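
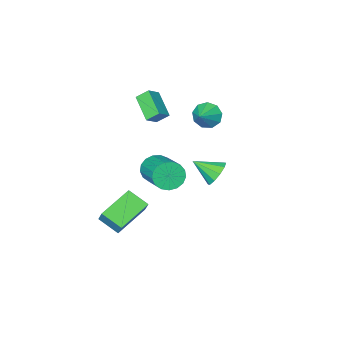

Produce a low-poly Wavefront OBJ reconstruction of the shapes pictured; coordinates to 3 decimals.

v -1.565 0.93 1.647
v -1.039 0.552 1.195
v -0.695 1.49 2.193
v -1.187 1.015 0.958
v -1.512 1.438 1.043
v -1.862 1.623 1.411
v -2.073 1.485 1.888
v -2.047 1.087 2.253
v -1.795 0.616 2.334
v -1.435 0.292 2.093
v -1.137 0.267 1.644
v -1.988 1.232 -2.702
v -1.421 1.821 -2.639
v -1.132 0.328 -1.958
v -1.729 1.858 -2.239
v -2.137 1.655 -2.015
v -2.487 1.291 -2.054
v -2.647 0.905 -2.34
v -2.556 0.643 -2.764
v -2.247 0.606 -3.164
v -1.84 0.808 -3.388
v -1.489 1.172 -3.349
v -1.329 1.559 -3.063
v 0.863 0.121 1.629
v 0.594 -1.22 2.441
v 0.388 0.541 2.165
v 0.119 -0.8 2.977
v 1.561 0.28 2.123
v 1.292 -1.061 2.935
v 1.086 0.7 2.659
v 0.817 -0.641 3.471
v 2.655 2.831 0.569
v 3.026 2.446 1.19
v 3.536 4.264 2.013
v 3.165 4.649 1.391
v 3.31 2.487 0.922
v 3.82 4.305 1.745
v 3.444 2.607 0.573
v 3.954 4.426 1.396
v 3.397 2.779 0.224
v 3.907 4.597 1.046
v 3.18 2.962 -0.047
v 3.69 4.781 0.775
v 2.843 3.115 -0.177
v 3.353 4.934 0.646
v 2.463 3.204 -0.136
v 2.973 5.022 0.687
v 2.127 3.206 0.066
v 2.636 5.025 0.889
v 1.911 3.123 0.384
v 2.421 4.941 1.207
v 1.867 2.973 0.744
v 2.377 4.791 1.567
v 2.002 2.79 1.063
v 2.512 4.608 1.886
v 2.288 2.617 1.27
v 2.798 4.435 2.093
v 2.657 2.492 1.315
v 3.167 4.311 2.138
v 2.491 -0.238 -3.402
v 2.62 0.276 -2.614
v 2.022 0.792 -3.998
v 2.151 1.307 -3.21
v 4.369 0.253 -4.03
v 4.498 0.768 -3.242
v 3.9 1.284 -4.626
v 4.029 1.798 -3.838
f 2 1 4
f 2 4 3
f 4 1 5
f 4 5 3
f 5 1 6
f 5 6 3
f 6 1 7
f 6 7 3
f 7 1 8
f 7 8 3
f 8 1 9
f 8 9 3
f 9 1 10
f 9 10 3
f 10 1 11
f 10 11 3
f 11 1 2
f 11 2 3
f 13 12 15
f 13 15 14
f 15 12 16
f 15 16 14
f 16 12 17
f 16 17 14
f 17 12 18
f 17 18 14
f 18 12 19
f 18 19 14
f 19 12 20
f 19 20 14
f 20 12 21
f 20 21 14
f 21 12 22
f 21 22 14
f 22 12 23
f 22 23 14
f 23 12 13
f 23 13 14
f 25 27 24
f 28 25 24
f 24 27 26
f 26 28 24
f 25 31 27
f 29 25 28
f 29 31 25
f 27 31 26
f 30 28 26
f 26 31 30
f 30 29 28
f 31 29 30
f 33 32 36
f 33 36 34
f 34 36 37
f 34 37 35
f 36 32 38
f 36 38 37
f 37 38 39
f 37 39 35
f 38 32 40
f 38 40 39
f 39 40 41
f 39 41 35
f 40 32 42
f 40 42 41
f 41 42 43
f 41 43 35
f 42 32 44
f 42 44 43
f 43 44 45
f 43 45 35
f 44 32 46
f 44 46 45
f 45 46 47
f 45 47 35
f 46 32 48
f 46 48 47
f 47 48 49
f 47 49 35
f 48 32 50
f 48 50 49
f 49 50 51
f 49 51 35
f 50 32 52
f 50 52 51
f 51 52 53
f 51 53 35
f 52 32 54
f 52 54 53
f 53 54 55
f 53 55 35
f 54 32 56
f 54 56 55
f 55 56 57
f 55 57 35
f 56 32 58
f 56 58 57
f 57 58 59
f 57 59 35
f 58 32 33
f 58 33 59
f 59 33 34
f 59 34 35
f 61 63 60
f 64 61 60
f 60 63 62
f 62 64 60
f 61 67 63
f 65 61 64
f 65 67 61
f 63 67 62
f 66 64 62
f 62 67 66
f 66 65 64
f 67 65 66



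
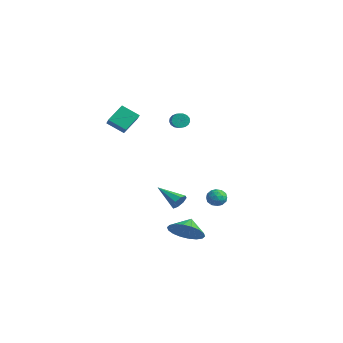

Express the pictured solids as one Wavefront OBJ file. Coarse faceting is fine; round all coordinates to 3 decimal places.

v -4.403 2.053 1.937
v -4.157 2.202 1.48
v -3.27 1.855 1.847
v -3.517 1.707 2.303
v -4.138 2.41 1.631
v -3.251 2.064 1.998
v -4.179 2.537 1.853
v -3.293 2.191 2.219
v -4.273 2.553 2.093
v -3.386 2.207 2.46
v -4.396 2.455 2.298
v -3.509 2.108 2.664
v -4.521 2.264 2.42
v -3.634 1.918 2.786
v -4.619 2.025 2.431
v -3.732 1.679 2.798
v -4.667 1.793 2.329
v -3.781 1.446 2.696
v -4.655 1.62 2.137
v -3.769 1.274 2.504
v -4.586 1.546 1.9
v -3.699 1.2 2.266
v -4.475 1.589 1.67
v -3.588 1.243 2.037
v -4.347 1.738 1.502
v -3.46 1.392 1.869
v -4.232 1.959 1.433
v -3.345 1.613 1.8
v 2.459 -1.854 -1.284
v 2.755 -1.924 -0.802
v 1.101 -2.446 -0.536
v 2.569 -1.53 -0.828
v 2.319 -1.326 -1.121
v 2.151 -1.431 -1.51
v 2.163 -1.784 -1.766
v 2.349 -2.178 -1.74
v 2.6 -2.382 -1.447
v 2.768 -2.277 -1.058
v -1.907 2.652 -3.358
v -1.63 2.961 -2.842
v -0.97 2.679 -3.878
v -0.693 2.988 -3.362
v -0.879 2.355 -3.307
v -1.457 2.338 -2.986
v -1.143 3.302 -3.734
v -1.721 3.285 -3.413
v -1.157 3.363 -3.075
v -0.994 2.778 -2.811
v -1.606 2.862 -3.909
v -1.443 2.277 -3.645
v -1.851 2.804 -3.054
v -0.749 2.836 -3.666
v -0.859 2.463 -3.634
v -0.695 2.645 -3.331
v -1.749 2.438 -3.139
v -1.586 2.62 -2.836
v -1.145 2.263 -3.109
v -1.014 3.02 -3.884
v -0.851 3.202 -3.581
v -1.905 2.995 -3.389
v -1.741 3.177 -3.086
v -1.455 3.377 -3.611
v -1.41 3.222 -2.888
v -0.859 3.238 -3.194
v -1.123 3.422 -3.412
v -1.464 3.413 -3.223
v -1.314 2.878 -2.733
v -0.763 2.894 -3.039
v -0.872 2.522 -3.006
v -1.213 2.512 -2.817
v -1.036 3.115 -2.87
v -1.837 2.746 -3.681
v -1.286 2.762 -3.987
v -1.387 3.128 -3.903
v -1.728 3.118 -3.714
v -1.741 2.402 -3.526
v -1.19 2.418 -3.832
v -1.136 2.227 -3.497
v -1.477 2.218 -3.308
v -1.564 2.525 -3.85
v -2.8 -2.423 2.326
v -3.521 -3.149 2.99
v -2.955 -1.465 3.206
v -3.677 -2.191 3.87
v -1.683 -2.889 3.03
v -2.405 -3.615 3.694
v -1.839 -1.931 3.91
v -2.56 -2.657 4.574
v 1.726 -1.004 -4.052
v 2.238 -1.474 -3.2
v 1.214 -0.356 -3.388
v 2.541 -1.109 -3.321
v 2.683 -0.724 -3.587
v 2.635 -0.394 -3.946
v 2.408 -0.184 -4.325
v 2.045 -0.137 -4.651
v 1.619 -0.262 -4.858
v 1.215 -0.534 -4.905
v 0.911 -0.898 -4.784
v 0.77 -1.284 -4.517
v 0.817 -1.614 -4.159
v 1.045 -1.823 -3.779
v 1.408 -1.87 -3.454
v 1.834 -1.745 -3.247
f 2 1 5
f 2 5 3
f 3 5 6
f 3 6 4
f 5 1 7
f 5 7 6
f 6 7 8
f 6 8 4
f 7 1 9
f 7 9 8
f 8 9 10
f 8 10 4
f 9 1 11
f 9 11 10
f 10 11 12
f 10 12 4
f 11 1 13
f 11 13 12
f 12 13 14
f 12 14 4
f 13 1 15
f 13 15 14
f 14 15 16
f 14 16 4
f 15 1 17
f 15 17 16
f 16 17 18
f 16 18 4
f 17 1 19
f 17 19 18
f 18 19 20
f 18 20 4
f 19 1 21
f 19 21 20
f 20 21 22
f 20 22 4
f 21 1 23
f 21 23 22
f 22 23 24
f 22 24 4
f 23 1 25
f 23 25 24
f 24 25 26
f 24 26 4
f 25 1 27
f 25 27 26
f 26 27 28
f 26 28 4
f 27 1 2
f 27 2 28
f 28 2 3
f 28 3 4
f 30 29 32
f 30 32 31
f 32 29 33
f 32 33 31
f 33 29 34
f 33 34 31
f 34 29 35
f 34 35 31
f 35 29 36
f 35 36 31
f 36 29 37
f 36 37 31
f 37 29 38
f 37 38 31
f 38 29 30
f 38 30 31
f 39 76 55
f 76 50 79
f 55 79 44
f 76 79 55
f 39 55 51
f 55 44 56
f 51 56 40
f 55 56 51
f 39 51 60
f 51 40 61
f 60 61 46
f 51 61 60
f 39 60 72
f 60 46 75
f 72 75 49
f 60 75 72
f 39 72 76
f 72 49 80
f 76 80 50
f 72 80 76
f 40 56 67
f 56 44 70
f 67 70 48
f 56 70 67
f 44 79 57
f 79 50 78
f 57 78 43
f 79 78 57
f 50 80 77
f 80 49 73
f 77 73 41
f 80 73 77
f 49 75 74
f 75 46 62
f 74 62 45
f 75 62 74
f 46 61 66
f 61 40 63
f 66 63 47
f 61 63 66
f 42 68 54
f 68 48 69
f 54 69 43
f 68 69 54
f 42 54 52
f 54 43 53
f 52 53 41
f 54 53 52
f 42 52 59
f 52 41 58
f 59 58 45
f 52 58 59
f 42 59 64
f 59 45 65
f 64 65 47
f 59 65 64
f 42 64 68
f 64 47 71
f 68 71 48
f 64 71 68
f 43 69 57
f 69 48 70
f 57 70 44
f 69 70 57
f 41 53 77
f 53 43 78
f 77 78 50
f 53 78 77
f 45 58 74
f 58 41 73
f 74 73 49
f 58 73 74
f 47 65 66
f 65 45 62
f 66 62 46
f 65 62 66
f 48 71 67
f 71 47 63
f 67 63 40
f 71 63 67
f 82 84 81
f 85 82 81
f 81 84 83
f 83 85 81
f 82 88 84
f 86 82 85
f 86 88 82
f 84 88 83
f 87 85 83
f 83 88 87
f 87 86 85
f 88 86 87
f 90 89 92
f 90 92 91
f 92 89 93
f 92 93 91
f 93 89 94
f 93 94 91
f 94 89 95
f 94 95 91
f 95 89 96
f 95 96 91
f 96 89 97
f 96 97 91
f 97 89 98
f 97 98 91
f 98 89 99
f 98 99 91
f 99 89 100
f 99 100 91
f 100 89 101
f 100 101 91
f 101 89 102
f 101 102 91
f 102 89 103
f 102 103 91
f 103 89 104
f 103 104 91
f 104 89 90
f 104 90 91



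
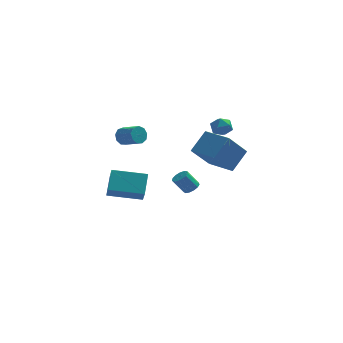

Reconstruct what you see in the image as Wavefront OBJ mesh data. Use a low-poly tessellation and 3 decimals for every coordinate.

v -3.632 -2.294 -0.756
v -3.474 -1.104 0.256
v -3.77 -1.538 -1.625
v -3.612 -0.348 -0.613
v -1.528 -2.292 -1.087
v -1.37 -1.102 -0.075
v -1.666 -1.536 -1.956
v -1.508 -0.346 -0.944
v 1.102 3.622 -3.674
v 1.582 3.535 -3.342
v 0.878 3.491 -2.335
v 0.398 3.578 -2.666
v 1.538 3.864 -3.358
v 0.834 3.82 -2.351
v 1.356 4.116 -3.475
v 0.652 4.072 -2.467
v 1.093 4.212 -3.655
v 0.389 4.168 -2.647
v 0.833 4.12 -3.84
v 0.129 4.076 -2.833
v 0.658 3.87 -3.973
v -0.046 3.826 -2.966
v 0.625 3.541 -4.011
v -0.08 3.498 -3.003
v 0.743 3.238 -3.942
v 0.038 3.195 -2.934
v 0.975 3.057 -3.787
v 0.27 3.013 -2.78
v 1.247 3.055 -3.597
v 0.543 3.011 -2.589
v 1.474 3.233 -3.431
v 0.77 3.189 -2.423
v -2.858 0.598 2.188
v -2.454 0.79 1.717
v -1.497 0.015 2.221
v -1.902 -0.178 2.692
v -2.419 1.061 2.068
v -1.463 0.286 2.572
v -2.59 1.115 2.475
v -1.633 0.34 2.979
v -2.886 0.927 2.748
v -1.93 0.152 3.252
v -3.169 0.584 2.758
v -2.213 -0.191 3.262
v -3.307 0.248 2.502
v -2.351 -0.527 3.006
v -3.235 0.075 2.099
v -2.279 -0.7 2.603
v -2.986 0.147 1.738
v -2.03 -0.628 2.241
v -2.678 0.429 1.587
v -1.721 -0.346 2.091
v 1.117 -4.215 3.42
v 1.917 -3.327 4.529
v 2.139 -3.272 1.927
v 2.938 -2.384 3.036
v 2.422 -5.496 3.504
v 3.221 -4.608 4.613
v 3.443 -4.553 2.011
v 4.243 -3.665 3.12
v 3.115 2.773 2.048
v 3.364 2.47 2.696
v 2.376 1.81 1.884
v 2.625 1.507 2.532
v 2.197 2.131 2.545
v 2.653 2.727 2.647
v 3.087 1.553 1.933
v 3.543 2.149 2.035
v 3.347 1.717 2.625
v 2.797 2.074 3.003
v 2.943 2.206 1.577
v 2.393 2.563 1.955
f 2 4 1
f 5 2 1
f 1 4 3
f 3 5 1
f 2 8 4
f 6 2 5
f 6 8 2
f 4 8 3
f 7 5 3
f 3 8 7
f 7 6 5
f 8 6 7
f 10 9 13
f 10 13 11
f 11 13 14
f 11 14 12
f 13 9 15
f 13 15 14
f 14 15 16
f 14 16 12
f 15 9 17
f 15 17 16
f 16 17 18
f 16 18 12
f 17 9 19
f 17 19 18
f 18 19 20
f 18 20 12
f 19 9 21
f 19 21 20
f 20 21 22
f 20 22 12
f 21 9 23
f 21 23 22
f 22 23 24
f 22 24 12
f 23 9 25
f 23 25 24
f 24 25 26
f 24 26 12
f 25 9 27
f 25 27 26
f 26 27 28
f 26 28 12
f 27 9 29
f 27 29 28
f 28 29 30
f 28 30 12
f 29 9 31
f 29 31 30
f 30 31 32
f 30 32 12
f 31 9 10
f 31 10 32
f 32 10 11
f 32 11 12
f 34 33 37
f 34 37 35
f 35 37 38
f 35 38 36
f 37 33 39
f 37 39 38
f 38 39 40
f 38 40 36
f 39 33 41
f 39 41 40
f 40 41 42
f 40 42 36
f 41 33 43
f 41 43 42
f 42 43 44
f 42 44 36
f 43 33 45
f 43 45 44
f 44 45 46
f 44 46 36
f 45 33 47
f 45 47 46
f 46 47 48
f 46 48 36
f 47 33 49
f 47 49 48
f 48 49 50
f 48 50 36
f 49 33 51
f 49 51 50
f 50 51 52
f 50 52 36
f 51 33 34
f 51 34 52
f 52 34 35
f 52 35 36
f 54 56 53
f 57 54 53
f 53 56 55
f 55 57 53
f 54 60 56
f 58 54 57
f 58 60 54
f 56 60 55
f 59 57 55
f 55 60 59
f 59 58 57
f 60 58 59
f 61 72 66
f 61 66 62
f 61 62 68
f 61 68 71
f 61 71 72
f 62 66 70
f 66 72 65
f 72 71 63
f 71 68 67
f 68 62 69
f 64 70 65
f 64 65 63
f 64 63 67
f 64 67 69
f 64 69 70
f 65 70 66
f 63 65 72
f 67 63 71
f 69 67 68
f 70 69 62



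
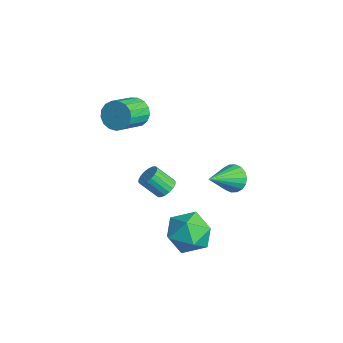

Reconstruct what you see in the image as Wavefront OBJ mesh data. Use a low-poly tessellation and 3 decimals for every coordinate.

v 0.56 -2.498 0.767
v 0.86 -2.183 1.179
v 0.379 -2.886 2.066
v 0.08 -3.202 1.653
v 0.629 -2.05 1.159
v 0.149 -2.754 2.046
v 0.385 -2.006 1.062
v -0.096 -2.71 1.949
v 0.175 -2.06 0.905
v -0.306 -2.764 1.792
v 0.041 -2.2 0.722
v -0.439 -2.904 1.609
v 0.011 -2.4 0.547
v -0.47 -3.103 1.434
v 0.089 -2.619 0.415
v -0.392 -3.322 1.302
v 0.261 -2.814 0.354
v -0.22 -3.517 1.241
v 0.491 -2.946 0.374
v 0.011 -3.65 1.261
v 0.736 -2.99 0.471
v 0.255 -3.694 1.358
v 0.946 -2.936 0.628
v 0.465 -3.64 1.515
v 1.079 -2.796 0.811
v 0.599 -3.5 1.698
v 1.11 -2.597 0.986
v 0.629 -3.3 1.873
v 1.032 -2.378 1.118
v 0.551 -3.081 2.005
v 1.864 -1.608 -0.238
v 3.05 -1.459 -0.531
v 1.69 -3.001 -1.649
v 2.876 -2.852 -1.942
v 2.568 -3.361 -0.865
v 2.676 -2.5 0.007
v 2.064 -1.96 -2.187
v 2.172 -1.099 -1.315
v 3.173 -1.677 -1.736
v 3.485 -2.542 -0.919
v 1.255 -1.918 -1.261
v 1.567 -2.783 -0.444
v 1.506 0.474 1.107
v 2.23 0.759 1.167
v 2.034 -1.074 2.093
v 2.073 0.886 1.45
v 1.804 0.931 1.665
v 1.476 0.886 1.77
v 1.154 0.759 1.743
v 0.902 0.576 1.59
v 0.769 0.373 1.342
v 0.782 0.19 1.047
v 0.939 0.063 0.765
v 1.208 0.018 0.55
v 1.536 0.063 0.445
v 1.858 0.19 0.472
v 2.11 0.373 0.624
v 2.243 0.576 0.873
v -3.577 -2.157 3.056
v -3.149 -2.334 2.343
v -2.436 -3.62 3.091
v -2.863 -3.443 3.804
v -2.902 -2.08 2.544
v -2.189 -3.367 3.292
v -2.81 -1.844 2.863
v -2.097 -3.131 3.61
v -2.894 -1.68 3.225
v -2.18 -2.966 3.973
v -3.133 -1.625 3.549
v -2.42 -2.911 4.297
v -3.475 -1.691 3.76
v -2.762 -2.978 4.508
v -3.839 -1.865 3.81
v -3.126 -3.151 4.557
v -4.144 -2.105 3.687
v -3.431 -3.391 4.435
v -4.318 -2.357 3.42
v -3.605 -3.643 4.167
v -4.323 -2.563 3.069
v -3.61 -3.85 3.817
v -4.157 -2.676 2.715
v -3.443 -3.963 3.463
v -3.857 -2.67 2.44
v -3.144 -3.957 3.187
v -3.494 -2.547 2.306
v -2.78 -3.833 3.053
f 2 1 5
f 2 5 3
f 3 5 6
f 3 6 4
f 5 1 7
f 5 7 6
f 6 7 8
f 6 8 4
f 7 1 9
f 7 9 8
f 8 9 10
f 8 10 4
f 9 1 11
f 9 11 10
f 10 11 12
f 10 12 4
f 11 1 13
f 11 13 12
f 12 13 14
f 12 14 4
f 13 1 15
f 13 15 14
f 14 15 16
f 14 16 4
f 15 1 17
f 15 17 16
f 16 17 18
f 16 18 4
f 17 1 19
f 17 19 18
f 18 19 20
f 18 20 4
f 19 1 21
f 19 21 20
f 20 21 22
f 20 22 4
f 21 1 23
f 21 23 22
f 22 23 24
f 22 24 4
f 23 1 25
f 23 25 24
f 24 25 26
f 24 26 4
f 25 1 27
f 25 27 26
f 26 27 28
f 26 28 4
f 27 1 29
f 27 29 28
f 28 29 30
f 28 30 4
f 29 1 2
f 29 2 30
f 30 2 3
f 30 3 4
f 31 42 36
f 31 36 32
f 31 32 38
f 31 38 41
f 31 41 42
f 32 36 40
f 36 42 35
f 42 41 33
f 41 38 37
f 38 32 39
f 34 40 35
f 34 35 33
f 34 33 37
f 34 37 39
f 34 39 40
f 35 40 36
f 33 35 42
f 37 33 41
f 39 37 38
f 40 39 32
f 44 43 46
f 44 46 45
f 46 43 47
f 46 47 45
f 47 43 48
f 47 48 45
f 48 43 49
f 48 49 45
f 49 43 50
f 49 50 45
f 50 43 51
f 50 51 45
f 51 43 52
f 51 52 45
f 52 43 53
f 52 53 45
f 53 43 54
f 53 54 45
f 54 43 55
f 54 55 45
f 55 43 56
f 55 56 45
f 56 43 57
f 56 57 45
f 57 43 58
f 57 58 45
f 58 43 44
f 58 44 45
f 60 59 63
f 60 63 61
f 61 63 64
f 61 64 62
f 63 59 65
f 63 65 64
f 64 65 66
f 64 66 62
f 65 59 67
f 65 67 66
f 66 67 68
f 66 68 62
f 67 59 69
f 67 69 68
f 68 69 70
f 68 70 62
f 69 59 71
f 69 71 70
f 70 71 72
f 70 72 62
f 71 59 73
f 71 73 72
f 72 73 74
f 72 74 62
f 73 59 75
f 73 75 74
f 74 75 76
f 74 76 62
f 75 59 77
f 75 77 76
f 76 77 78
f 76 78 62
f 77 59 79
f 77 79 78
f 78 79 80
f 78 80 62
f 79 59 81
f 79 81 80
f 80 81 82
f 80 82 62
f 81 59 83
f 81 83 82
f 82 83 84
f 82 84 62
f 83 59 85
f 83 85 84
f 84 85 86
f 84 86 62
f 85 59 60
f 85 60 86
f 86 60 61
f 86 61 62



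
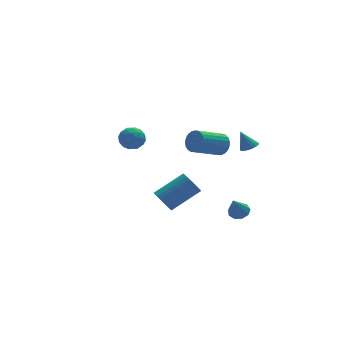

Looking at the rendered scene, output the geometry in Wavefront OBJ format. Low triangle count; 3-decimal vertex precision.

v 1.915 -3.318 -2.67
v 2.391 -3.161 -2.4
v 1.425 -3.722 -1.57
v 2.137 -2.865 -2.405
v 1.779 -2.782 -2.534
v 1.484 -2.949 -2.726
v 1.391 -3.289 -2.893
v 1.543 -3.643 -2.955
v 1.869 -3.845 -2.884
v 2.216 -3.8 -2.713
v 2.423 -3.53 -2.522
v 2.146 -3.93 2.192
v 2.511 -4.186 2.416
v 1.794 -3.61 3.128
v 2.607 -3.971 2.379
v 2.598 -3.745 2.298
v 2.485 -3.562 2.194
v 2.294 -3.464 2.088
v 2.069 -3.472 2.007
v 1.862 -3.585 1.968
v 1.719 -3.777 1.98
v 1.675 -4.004 2.04
v 1.738 -4.214 2.136
v 1.895 -4.359 2.244
v 2.109 -4.406 2.34
v 2.331 -4.343 2.402
v -3.559 -2.909 3.975
v -3.206 -3.476 4.164
v -4.034 -3.484 3.136
v -3.681 -4.051 3.325
v -4.188 -3.806 3.731
v -3.894 -3.451 4.25
v -3.346 -3.509 3.05
v -3.052 -3.154 3.569
v -3.074 -3.847 3.592
v -3.595 -4.031 4.013
v -3.645 -2.929 3.287
v -4.166 -3.113 3.708
v -3.34 -3.142 4.143
v -3.9 -3.818 3.157
v -4.197 -3.674 3.396
v -3.99 -4.008 3.507
v -3.745 -3.127 4.194
v -3.537 -3.461 4.305
v -4.115 -3.655 4.05
v -3.703 -3.499 2.995
v -3.495 -3.833 3.106
v -3.25 -2.952 3.793
v -3.043 -3.286 3.904
v -3.125 -3.305 3.25
v -3.056 -3.693 3.918
v -3.335 -4.031 3.425
v -3.138 -3.713 3.263
v -2.966 -3.504 3.568
v -3.362 -3.801 4.165
v -3.641 -4.139 3.672
v -3.939 -3.996 3.911
v -3.766 -3.787 4.216
v -3.284 -4.019 3.829
v -3.599 -2.821 3.628
v -3.878 -3.159 3.135
v -3.474 -3.173 3.084
v -3.301 -2.964 3.389
v -3.905 -2.929 3.875
v -4.184 -3.267 3.382
v -4.274 -3.456 3.732
v -4.102 -3.247 4.037
v -3.956 -2.941 3.471
v 2.146 -0.16 0.314
v 2.456 -0.615 0.712
v 0.905 -1.016 1.463
v 0.594 -0.56 1.066
v 2.471 -0.381 0.869
v 0.92 -0.781 1.62
v 2.43 -0.107 0.93
v 0.879 -0.508 1.681
v 2.34 0.157 0.884
v 0.788 -0.244 1.635
v 2.216 0.366 0.74
v 0.664 -0.035 1.491
v 2.08 0.484 0.522
v 0.528 0.084 1.274
v 1.956 0.492 0.269
v 0.404 0.091 1.02
v 1.864 0.386 0.023
v 0.312 -0.015 0.774
v 1.821 0.186 -0.172
v 0.269 -0.214 0.579
v 1.834 -0.073 -0.284
v 0.282 -0.474 0.468
v 1.901 -0.348 -0.291
v 0.349 -0.749 0.46
v 2.011 -0.59 -0.195
v 0.459 -0.991 0.557
v 2.143 -0.757 -0.01
v 0.592 -1.158 0.742
v 2.277 -0.822 0.231
v 0.725 -1.223 0.983
v 2.387 -0.771 0.487
v 0.836 -1.172 1.238
v -0.922 -0.109 -3.269
v -0.569 0.083 -3.854
v 1.055 0.202 -2.836
v 0.702 0.009 -2.251
v -0.649 0.33 -3.756
v 0.975 0.448 -2.738
v -0.77 0.509 -3.583
v 0.854 0.628 -2.565
v -0.915 0.595 -3.362
v 0.709 0.713 -2.345
v -1.06 0.573 -3.128
v 0.564 0.691 -2.11
v -1.185 0.447 -2.914
v 0.439 0.565 -1.897
v -1.269 0.237 -2.755
v 0.355 0.355 -1.737
v -1.301 -0.026 -2.674
v 0.323 0.092 -1.656
v -1.275 -0.302 -2.684
v 0.349 -0.183 -1.666
v -1.195 -0.548 -2.782
v 0.429 -0.43 -1.764
v -1.074 -0.728 -2.955
v 0.55 -0.609 -1.937
v -0.929 -0.813 -3.175
v 0.695 -0.695 -2.158
v -0.784 -0.791 -3.41
v 0.84 -0.673 -2.392
v -0.659 -0.665 -3.623
v 0.965 -0.547 -2.606
v -0.575 -0.455 -3.783
v 1.049 -0.337 -2.765
v -0.543 -0.192 -3.864
v 1.081 -0.074 -2.846
f 2 1 4
f 2 4 3
f 4 1 5
f 4 5 3
f 5 1 6
f 5 6 3
f 6 1 7
f 6 7 3
f 7 1 8
f 7 8 3
f 8 1 9
f 8 9 3
f 9 1 10
f 9 10 3
f 10 1 11
f 10 11 3
f 11 1 2
f 11 2 3
f 13 12 15
f 13 15 14
f 15 12 16
f 15 16 14
f 16 12 17
f 16 17 14
f 17 12 18
f 17 18 14
f 18 12 19
f 18 19 14
f 19 12 20
f 19 20 14
f 20 12 21
f 20 21 14
f 21 12 22
f 21 22 14
f 22 12 23
f 22 23 14
f 23 12 24
f 23 24 14
f 24 12 25
f 24 25 14
f 25 12 26
f 25 26 14
f 26 12 13
f 26 13 14
f 27 64 43
f 64 38 67
f 43 67 32
f 64 67 43
f 27 43 39
f 43 32 44
f 39 44 28
f 43 44 39
f 27 39 48
f 39 28 49
f 48 49 34
f 39 49 48
f 27 48 60
f 48 34 63
f 60 63 37
f 48 63 60
f 27 60 64
f 60 37 68
f 64 68 38
f 60 68 64
f 28 44 55
f 44 32 58
f 55 58 36
f 44 58 55
f 32 67 45
f 67 38 66
f 45 66 31
f 67 66 45
f 38 68 65
f 68 37 61
f 65 61 29
f 68 61 65
f 37 63 62
f 63 34 50
f 62 50 33
f 63 50 62
f 34 49 54
f 49 28 51
f 54 51 35
f 49 51 54
f 30 56 42
f 56 36 57
f 42 57 31
f 56 57 42
f 30 42 40
f 42 31 41
f 40 41 29
f 42 41 40
f 30 40 47
f 40 29 46
f 47 46 33
f 40 46 47
f 30 47 52
f 47 33 53
f 52 53 35
f 47 53 52
f 30 52 56
f 52 35 59
f 56 59 36
f 52 59 56
f 31 57 45
f 57 36 58
f 45 58 32
f 57 58 45
f 29 41 65
f 41 31 66
f 65 66 38
f 41 66 65
f 33 46 62
f 46 29 61
f 62 61 37
f 46 61 62
f 35 53 54
f 53 33 50
f 54 50 34
f 53 50 54
f 36 59 55
f 59 35 51
f 55 51 28
f 59 51 55
f 70 69 73
f 70 73 71
f 71 73 74
f 71 74 72
f 73 69 75
f 73 75 74
f 74 75 76
f 74 76 72
f 75 69 77
f 75 77 76
f 76 77 78
f 76 78 72
f 77 69 79
f 77 79 78
f 78 79 80
f 78 80 72
f 79 69 81
f 79 81 80
f 80 81 82
f 80 82 72
f 81 69 83
f 81 83 82
f 82 83 84
f 82 84 72
f 83 69 85
f 83 85 84
f 84 85 86
f 84 86 72
f 85 69 87
f 85 87 86
f 86 87 88
f 86 88 72
f 87 69 89
f 87 89 88
f 88 89 90
f 88 90 72
f 89 69 91
f 89 91 90
f 90 91 92
f 90 92 72
f 91 69 93
f 91 93 92
f 92 93 94
f 92 94 72
f 93 69 95
f 93 95 94
f 94 95 96
f 94 96 72
f 95 69 97
f 95 97 96
f 96 97 98
f 96 98 72
f 97 69 99
f 97 99 98
f 98 99 100
f 98 100 72
f 99 69 70
f 99 70 100
f 100 70 71
f 100 71 72
f 102 101 105
f 102 105 103
f 103 105 106
f 103 106 104
f 105 101 107
f 105 107 106
f 106 107 108
f 106 108 104
f 107 101 109
f 107 109 108
f 108 109 110
f 108 110 104
f 109 101 111
f 109 111 110
f 110 111 112
f 110 112 104
f 111 101 113
f 111 113 112
f 112 113 114
f 112 114 104
f 113 101 115
f 113 115 114
f 114 115 116
f 114 116 104
f 115 101 117
f 115 117 116
f 116 117 118
f 116 118 104
f 117 101 119
f 117 119 118
f 118 119 120
f 118 120 104
f 119 101 121
f 119 121 120
f 120 121 122
f 120 122 104
f 121 101 123
f 121 123 122
f 122 123 124
f 122 124 104
f 123 101 125
f 123 125 124
f 124 125 126
f 124 126 104
f 125 101 127
f 125 127 126
f 126 127 128
f 126 128 104
f 127 101 129
f 127 129 128
f 128 129 130
f 128 130 104
f 129 101 131
f 129 131 130
f 130 131 132
f 130 132 104
f 131 101 133
f 131 133 132
f 132 133 134
f 132 134 104
f 133 101 102
f 133 102 134
f 134 102 103
f 134 103 104



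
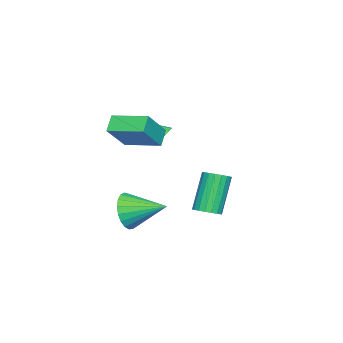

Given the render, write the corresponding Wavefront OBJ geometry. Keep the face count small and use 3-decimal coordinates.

v 3.812 -0.069 0.298
v 4.282 -0.309 1.183
v 3.628 1.729 0.882
v 4.612 -0.195 0.934
v 4.803 -0.059 0.576
v 4.823 0.075 0.17
v 4.669 0.184 -0.214
v 4.366 0.249 -0.51
v 3.967 0.259 -0.666
v 3.541 0.213 -0.655
v 3.162 0.117 -0.48
v 2.896 -0.011 -0.17
v 2.788 -0.149 0.221
v 2.856 -0.273 0.625
v 3.09 -0.362 0.973
v 3.449 -0.4 1.203
v 3.871 -0.382 1.278
v -2.002 -0.983 2.264
v -1.712 -1.284 1.753
v -1.838 -2.337 3.156
v -1.472 -1.152 1.91
v -1.353 -0.981 2.147
v -1.383 -0.81 2.412
v -1.554 -0.679 2.642
v -1.829 -0.618 2.786
v -2.143 -0.64 2.81
v -2.425 -0.741 2.71
v -2.61 -0.897 2.507
v -2.656 -1.073 2.248
v -2.552 -1.228 1.994
v -2.322 -1.327 1.801
v -2.019 -1.347 1.714
v -0 -2.026 2.394
v -0.723 -2.116 3.05
v 0.06 -0.165 2.716
v -0.663 -0.255 3.372
v 1.283 -2.305 3.768
v 0.56 -2.395 4.424
v 1.343 -0.444 4.09
v 0.62 -0.534 4.746
v 4.017 3.777 1.162
v 4.572 3.918 1.469
v 3.558 3.943 3.286
v 3.003 3.803 2.978
v 4.465 4.179 1.406
v 3.452 4.205 3.223
v 4.27 4.361 1.295
v 3.257 4.387 3.111
v 4.024 4.427 1.157
v 3.011 4.453 2.973
v 3.777 4.364 1.02
v 2.764 4.39 2.836
v 3.578 4.186 0.911
v 2.564 4.211 2.727
v 3.465 3.926 0.852
v 2.452 3.952 2.668
v 3.462 3.637 0.854
v 2.448 3.662 2.671
v 3.568 3.375 0.917
v 2.555 3.401 2.734
v 3.763 3.193 1.029
v 2.75 3.219 2.845
v 4.009 3.127 1.167
v 2.996 3.153 2.983
v 4.256 3.19 1.304
v 3.243 3.216 3.12
v 4.456 3.369 1.413
v 3.442 3.394 3.229
v 4.568 3.628 1.472
v 3.555 3.654 3.288
f 2 1 4
f 2 4 3
f 4 1 5
f 4 5 3
f 5 1 6
f 5 6 3
f 6 1 7
f 6 7 3
f 7 1 8
f 7 8 3
f 8 1 9
f 8 9 3
f 9 1 10
f 9 10 3
f 10 1 11
f 10 11 3
f 11 1 12
f 11 12 3
f 12 1 13
f 12 13 3
f 13 1 14
f 13 14 3
f 14 1 15
f 14 15 3
f 15 1 16
f 15 16 3
f 16 1 17
f 16 17 3
f 17 1 2
f 17 2 3
f 19 18 21
f 19 21 20
f 21 18 22
f 21 22 20
f 22 18 23
f 22 23 20
f 23 18 24
f 23 24 20
f 24 18 25
f 24 25 20
f 25 18 26
f 25 26 20
f 26 18 27
f 26 27 20
f 27 18 28
f 27 28 20
f 28 18 29
f 28 29 20
f 29 18 30
f 29 30 20
f 30 18 31
f 30 31 20
f 31 18 32
f 31 32 20
f 32 18 19
f 32 19 20
f 34 36 33
f 37 34 33
f 33 36 35
f 35 37 33
f 34 40 36
f 38 34 37
f 38 40 34
f 36 40 35
f 39 37 35
f 35 40 39
f 39 38 37
f 40 38 39
f 42 41 45
f 42 45 43
f 43 45 46
f 43 46 44
f 45 41 47
f 45 47 46
f 46 47 48
f 46 48 44
f 47 41 49
f 47 49 48
f 48 49 50
f 48 50 44
f 49 41 51
f 49 51 50
f 50 51 52
f 50 52 44
f 51 41 53
f 51 53 52
f 52 53 54
f 52 54 44
f 53 41 55
f 53 55 54
f 54 55 56
f 54 56 44
f 55 41 57
f 55 57 56
f 56 57 58
f 56 58 44
f 57 41 59
f 57 59 58
f 58 59 60
f 58 60 44
f 59 41 61
f 59 61 60
f 60 61 62
f 60 62 44
f 61 41 63
f 61 63 62
f 62 63 64
f 62 64 44
f 63 41 65
f 63 65 64
f 64 65 66
f 64 66 44
f 65 41 67
f 65 67 66
f 66 67 68
f 66 68 44
f 67 41 69
f 67 69 68
f 68 69 70
f 68 70 44
f 69 41 42
f 69 42 70
f 70 42 43
f 70 43 44



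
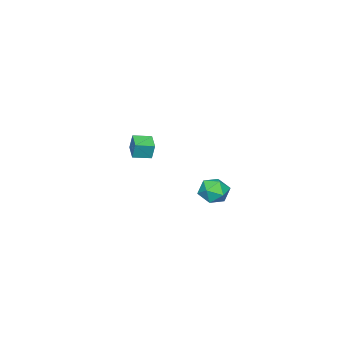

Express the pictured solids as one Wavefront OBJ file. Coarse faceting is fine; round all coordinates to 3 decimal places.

v -0.359 -3.958 0.796
v -0.342 -3.77 1.614
v 0.326 -3.321 0.635
v 0.344 -3.133 1.453
v 0.256 -4.587 0.927
v 0.274 -4.399 1.745
v 0.942 -3.95 0.766
v 0.959 -3.762 1.584
v 3.347 2.426 1.122
v 3.738 2.619 1.715
v 3.182 1.341 1.585
v 3.573 1.534 2.178
v 2.911 1.834 2.059
v 3.013 2.505 1.773
v 3.907 1.455 1.527
v 4.009 2.126 1.241
v 4.084 2.019 1.965
v 3.468 2.253 2.294
v 3.452 1.707 1.006
v 2.836 1.941 1.335
f 2 4 1
f 5 2 1
f 1 4 3
f 3 5 1
f 2 8 4
f 6 2 5
f 6 8 2
f 4 8 3
f 7 5 3
f 3 8 7
f 7 6 5
f 8 6 7
f 9 20 14
f 9 14 10
f 9 10 16
f 9 16 19
f 9 19 20
f 10 14 18
f 14 20 13
f 20 19 11
f 19 16 15
f 16 10 17
f 12 18 13
f 12 13 11
f 12 11 15
f 12 15 17
f 12 17 18
f 13 18 14
f 11 13 20
f 15 11 19
f 17 15 16
f 18 17 10



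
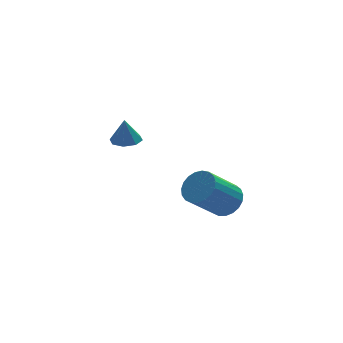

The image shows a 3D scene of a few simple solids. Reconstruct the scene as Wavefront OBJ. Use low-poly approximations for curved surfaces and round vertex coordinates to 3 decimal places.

v -0.556 2.409 -1.047
v -0.149 3.072 -1.101
v -0.584 2.531 0.247
v -0.739 3.164 -1.122
v -1.221 2.813 -1.099
v -1.315 2.226 -1.046
v -0.964 1.746 -0.993
v -0.374 1.654 -0.972
v 0.109 2.005 -0.995
v 0.202 2.592 -1.048
v 1.982 -3.274 -2.194
v 2.428 -2.67 -1.645
v 0.944 -2.962 -0.118
v 0.498 -3.566 -0.666
v 2.185 -2.439 -1.838
v 0.7 -2.731 -0.31
v 1.906 -2.353 -2.092
v 0.422 -2.645 -0.564
v 1.641 -2.426 -2.364
v 0.156 -2.717 -0.836
v 1.435 -2.646 -2.606
v -0.05 -2.937 -1.078
v 1.323 -2.974 -2.777
v -0.161 -3.265 -1.249
v 1.325 -3.354 -2.847
v -0.159 -3.646 -1.32
v 1.441 -3.721 -2.805
v -0.043 -4.012 -1.277
v 1.651 -4.01 -2.656
v 0.166 -4.301 -1.129
v 1.918 -4.172 -2.428
v 0.433 -4.463 -0.9
v 2.196 -4.179 -2.159
v 0.711 -4.47 -0.632
v 2.437 -4.029 -1.896
v 0.952 -4.321 -0.369
v 2.599 -3.749 -1.685
v 1.115 -4.041 -0.157
v 2.655 -3.387 -1.562
v 1.17 -3.678 -0.034
v 2.594 -3.005 -1.548
v 1.11 -3.297 -0.02
f 2 1 4
f 2 4 3
f 4 1 5
f 4 5 3
f 5 1 6
f 5 6 3
f 6 1 7
f 6 7 3
f 7 1 8
f 7 8 3
f 8 1 9
f 8 9 3
f 9 1 10
f 9 10 3
f 10 1 2
f 10 2 3
f 12 11 15
f 12 15 13
f 13 15 16
f 13 16 14
f 15 11 17
f 15 17 16
f 16 17 18
f 16 18 14
f 17 11 19
f 17 19 18
f 18 19 20
f 18 20 14
f 19 11 21
f 19 21 20
f 20 21 22
f 20 22 14
f 21 11 23
f 21 23 22
f 22 23 24
f 22 24 14
f 23 11 25
f 23 25 24
f 24 25 26
f 24 26 14
f 25 11 27
f 25 27 26
f 26 27 28
f 26 28 14
f 27 11 29
f 27 29 28
f 28 29 30
f 28 30 14
f 29 11 31
f 29 31 30
f 30 31 32
f 30 32 14
f 31 11 33
f 31 33 32
f 32 33 34
f 32 34 14
f 33 11 35
f 33 35 34
f 34 35 36
f 34 36 14
f 35 11 37
f 35 37 36
f 36 37 38
f 36 38 14
f 37 11 39
f 37 39 38
f 38 39 40
f 38 40 14
f 39 11 41
f 39 41 40
f 40 41 42
f 40 42 14
f 41 11 12
f 41 12 42
f 42 12 13
f 42 13 14



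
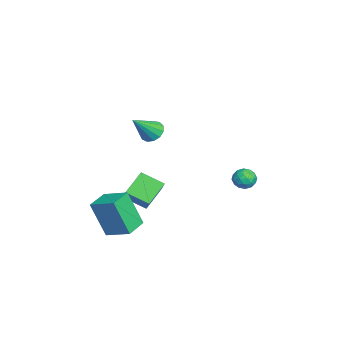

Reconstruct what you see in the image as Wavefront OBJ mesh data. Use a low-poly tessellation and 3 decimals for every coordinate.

v 1.044 -1.908 2.889
v 1.499 -2.129 2.406
v 1.936 -2.832 4.151
v 1.645 -1.792 2.55
v 1.6 -1.492 2.801
v 1.378 -1.324 3.081
v 1.051 -1.341 3.3
v 0.721 -1.539 3.389
v 0.494 -1.853 3.319
v 0.441 -2.185 3.112
v 0.58 -2.429 2.835
v 0.866 -2.508 2.575
v 1.209 -2.396 2.415
v -3.228 3.147 -2.541
v -2.642 3.316 -2.189
v -2.698 2.244 -2.991
v -2.112 2.413 -2.639
v -2.678 2.181 -2.29
v -3.005 2.739 -2.011
v -2.335 2.821 -3.169
v -2.662 3.379 -2.89
v -2.089 3.114 -2.577
v -2.301 2.719 -2.034
v -3.039 2.841 -3.146
v -3.251 2.446 -2.603
v -2.982 3.311 -2.325
v -2.358 2.249 -2.855
v -2.691 2.113 -2.65
v -2.346 2.212 -2.443
v -3.195 2.972 -2.221
v -2.85 3.071 -2.014
v -2.872 2.404 -2.074
v -2.49 2.489 -3.166
v -2.145 2.588 -2.959
v -2.994 3.348 -2.737
v -2.649 3.447 -2.53
v -2.468 3.156 -3.106
v -2.312 3.291 -2.346
v -2.001 2.761 -2.611
v -2.132 3.001 -2.922
v -2.324 3.329 -2.759
v -2.437 3.059 -2.027
v -2.125 2.528 -2.292
v -2.458 2.392 -2.087
v -2.65 2.72 -1.923
v -2.112 2.94 -2.255
v -3.215 3.032 -2.888
v -2.903 2.501 -3.153
v -2.69 2.84 -3.257
v -2.882 3.168 -3.093
v -3.339 2.799 -2.569
v -3.028 2.269 -2.834
v -3.016 2.231 -2.421
v -3.208 2.559 -2.258
v -3.228 2.62 -2.925
v -2.925 -2.767 -2.721
v -1.711 -2.571 -1.622
v -2.559 -1.543 -3.343
v -1.345 -1.348 -2.243
v -1.955 -3.532 -3.657
v -0.741 -3.337 -2.557
v -1.589 -2.309 -4.278
v -0.375 -2.113 -3.179
v 2.063 -3.511 -3.216
v 1.813 -4.289 -1.195
v 2.77 -2.308 -2.666
v 2.52 -3.086 -0.645
v 3.2 -4.134 -3.315
v 2.95 -4.912 -1.294
v 3.907 -2.931 -2.765
v 3.657 -3.709 -0.744
f 2 1 4
f 2 4 3
f 4 1 5
f 4 5 3
f 5 1 6
f 5 6 3
f 6 1 7
f 6 7 3
f 7 1 8
f 7 8 3
f 8 1 9
f 8 9 3
f 9 1 10
f 9 10 3
f 10 1 11
f 10 11 3
f 11 1 12
f 11 12 3
f 12 1 13
f 12 13 3
f 13 1 2
f 13 2 3
f 14 51 30
f 51 25 54
f 30 54 19
f 51 54 30
f 14 30 26
f 30 19 31
f 26 31 15
f 30 31 26
f 14 26 35
f 26 15 36
f 35 36 21
f 26 36 35
f 14 35 47
f 35 21 50
f 47 50 24
f 35 50 47
f 14 47 51
f 47 24 55
f 51 55 25
f 47 55 51
f 15 31 42
f 31 19 45
f 42 45 23
f 31 45 42
f 19 54 32
f 54 25 53
f 32 53 18
f 54 53 32
f 25 55 52
f 55 24 48
f 52 48 16
f 55 48 52
f 24 50 49
f 50 21 37
f 49 37 20
f 50 37 49
f 21 36 41
f 36 15 38
f 41 38 22
f 36 38 41
f 17 43 29
f 43 23 44
f 29 44 18
f 43 44 29
f 17 29 27
f 29 18 28
f 27 28 16
f 29 28 27
f 17 27 34
f 27 16 33
f 34 33 20
f 27 33 34
f 17 34 39
f 34 20 40
f 39 40 22
f 34 40 39
f 17 39 43
f 39 22 46
f 43 46 23
f 39 46 43
f 18 44 32
f 44 23 45
f 32 45 19
f 44 45 32
f 16 28 52
f 28 18 53
f 52 53 25
f 28 53 52
f 20 33 49
f 33 16 48
f 49 48 24
f 33 48 49
f 22 40 41
f 40 20 37
f 41 37 21
f 40 37 41
f 23 46 42
f 46 22 38
f 42 38 15
f 46 38 42
f 57 59 56
f 60 57 56
f 56 59 58
f 58 60 56
f 57 63 59
f 61 57 60
f 61 63 57
f 59 63 58
f 62 60 58
f 58 63 62
f 62 61 60
f 63 61 62
f 65 67 64
f 68 65 64
f 64 67 66
f 66 68 64
f 65 71 67
f 69 65 68
f 69 71 65
f 67 71 66
f 70 68 66
f 66 71 70
f 70 69 68
f 71 69 70



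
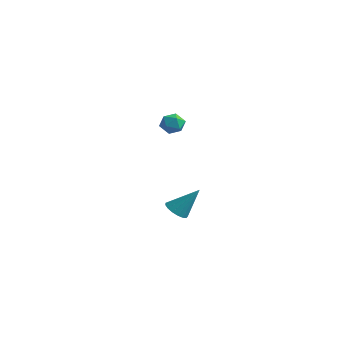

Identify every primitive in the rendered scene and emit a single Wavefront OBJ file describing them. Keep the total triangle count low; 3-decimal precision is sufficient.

v 2.752 0.633 3.617
v 3.323 0.876 4.05
v 3.557 0.184 2.81
v 4.128 0.427 3.243
v 3.689 -0.144 3.479
v 3.192 0.134 3.978
v 3.688 0.926 2.882
v 3.191 1.204 3.381
v 3.902 1.057 3.596
v 3.902 0.396 3.965
v 2.978 0.664 2.895
v 2.978 0.003 3.264
v 0.712 3.27 -4.569
v 1.356 3.423 -5.018
v 1.608 4.19 -2.971
v 1.133 3.73 -5.07
v 0.814 3.932 -5.007
v 0.471 3.982 -4.844
v 0.184 3.868 -4.618
v 0.017 3.618 -4.38
v 0.01 3.288 -4.186
v 0.164 2.954 -4.08
v 0.443 2.692 -4.086
v 0.784 2.563 -4.202
v 1.109 2.595 -4.403
v 1.343 2.783 -4.642
v 1.432 3.081 -4.864
f 1 12 6
f 1 6 2
f 1 2 8
f 1 8 11
f 1 11 12
f 2 6 10
f 6 12 5
f 12 11 3
f 11 8 7
f 8 2 9
f 4 10 5
f 4 5 3
f 4 3 7
f 4 7 9
f 4 9 10
f 5 10 6
f 3 5 12
f 7 3 11
f 9 7 8
f 10 9 2
f 14 13 16
f 14 16 15
f 16 13 17
f 16 17 15
f 17 13 18
f 17 18 15
f 18 13 19
f 18 19 15
f 19 13 20
f 19 20 15
f 20 13 21
f 20 21 15
f 21 13 22
f 21 22 15
f 22 13 23
f 22 23 15
f 23 13 24
f 23 24 15
f 24 13 25
f 24 25 15
f 25 13 26
f 25 26 15
f 26 13 27
f 26 27 15
f 27 13 14
f 27 14 15



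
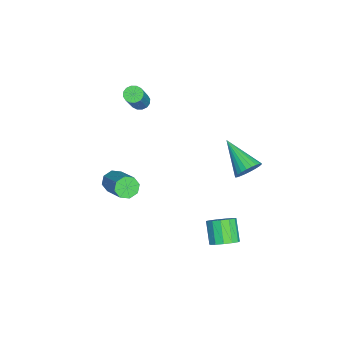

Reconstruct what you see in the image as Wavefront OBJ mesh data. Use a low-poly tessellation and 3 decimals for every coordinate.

v 3.211 3.128 -3.703
v 3.594 3.538 -3.235
v 2.732 3.261 -2.289
v 2.349 2.852 -2.757
v 3.319 3.789 -3.411
v 2.457 3.512 -2.465
v 3.011 3.83 -3.68
v 2.149 3.553 -2.734
v 2.766 3.649 -3.956
v 1.904 3.372 -3.01
v 2.662 3.302 -4.152
v 1.8 3.025 -3.206
v 2.733 2.9 -4.206
v 1.871 2.624 -3.259
v 2.955 2.571 -4.099
v 2.093 2.294 -3.153
v 3.259 2.419 -3.867
v 2.397 2.142 -2.921
v 3.547 2.492 -3.583
v 2.685 2.215 -2.637
v 3.729 2.767 -3.338
v 2.867 2.49 -2.391
v 3.746 3.157 -3.208
v 2.884 2.88 -2.261
v -1.503 3.746 -2.491
v -0.986 3.693 -1.924
v -2.797 2.494 -1.429
v -1.145 3.932 -1.836
v -1.359 4.143 -1.848
v -1.594 4.293 -1.957
v -1.816 4.36 -2.149
v -1.99 4.334 -2.392
v -2.09 4.218 -2.65
v -2.101 4.03 -2.885
v -2.021 3.799 -3.059
v -1.862 3.559 -3.147
v -1.648 3.349 -3.135
v -1.412 3.198 -3.025
v -1.19 3.131 -2.834
v -1.016 3.158 -2.591
v -0.916 3.274 -2.332
v -0.905 3.462 -2.098
v -2.862 -1.824 1.07
v -2.476 -1.656 0.782
v -1.172 -1.768 2.463
v -1.558 -1.936 2.75
v -2.586 -1.438 0.882
v -1.283 -1.55 2.563
v -2.771 -1.324 1.032
v -1.467 -1.436 2.713
v -2.979 -1.343 1.193
v -1.676 -1.455 2.874
v -3.156 -1.492 1.32
v -1.853 -1.604 3.001
v -3.255 -1.729 1.38
v -1.951 -1.841 3.061
v -3.248 -1.992 1.357
v -1.944 -2.104 3.038
v -3.137 -2.21 1.257
v -1.834 -2.322 2.938
v -2.953 -2.324 1.107
v -1.649 -2.436 2.788
v -2.744 -2.305 0.946
v -1.441 -2.417 2.627
v -2.567 -2.156 0.819
v -1.264 -2.268 2.5
v -2.469 -1.919 0.759
v -1.165 -2.031 2.44
v -1.649 -2.994 -4.441
v -1.293 -3.562 -4.426
v 0.084 -2.674 -3.464
v -0.271 -2.106 -3.479
v -1.189 -3.276 -4.839
v 0.188 -2.388 -3.877
v -1.354 -2.825 -5.018
v 0.023 -1.937 -4.057
v -1.692 -2.473 -4.86
v -0.315 -1.585 -3.898
v -2.004 -2.426 -4.456
v -0.627 -1.538 -3.494
v -2.108 -2.712 -4.043
v -0.731 -1.824 -3.081
v -1.943 -3.163 -3.863
v -0.566 -2.275 -2.902
v -1.605 -3.515 -4.022
v -0.228 -2.627 -3.06
f 2 1 5
f 2 5 3
f 3 5 6
f 3 6 4
f 5 1 7
f 5 7 6
f 6 7 8
f 6 8 4
f 7 1 9
f 7 9 8
f 8 9 10
f 8 10 4
f 9 1 11
f 9 11 10
f 10 11 12
f 10 12 4
f 11 1 13
f 11 13 12
f 12 13 14
f 12 14 4
f 13 1 15
f 13 15 14
f 14 15 16
f 14 16 4
f 15 1 17
f 15 17 16
f 16 17 18
f 16 18 4
f 17 1 19
f 17 19 18
f 18 19 20
f 18 20 4
f 19 1 21
f 19 21 20
f 20 21 22
f 20 22 4
f 21 1 23
f 21 23 22
f 22 23 24
f 22 24 4
f 23 1 2
f 23 2 24
f 24 2 3
f 24 3 4
f 26 25 28
f 26 28 27
f 28 25 29
f 28 29 27
f 29 25 30
f 29 30 27
f 30 25 31
f 30 31 27
f 31 25 32
f 31 32 27
f 32 25 33
f 32 33 27
f 33 25 34
f 33 34 27
f 34 25 35
f 34 35 27
f 35 25 36
f 35 36 27
f 36 25 37
f 36 37 27
f 37 25 38
f 37 38 27
f 38 25 39
f 38 39 27
f 39 25 40
f 39 40 27
f 40 25 41
f 40 41 27
f 41 25 42
f 41 42 27
f 42 25 26
f 42 26 27
f 44 43 47
f 44 47 45
f 45 47 48
f 45 48 46
f 47 43 49
f 47 49 48
f 48 49 50
f 48 50 46
f 49 43 51
f 49 51 50
f 50 51 52
f 50 52 46
f 51 43 53
f 51 53 52
f 52 53 54
f 52 54 46
f 53 43 55
f 53 55 54
f 54 55 56
f 54 56 46
f 55 43 57
f 55 57 56
f 56 57 58
f 56 58 46
f 57 43 59
f 57 59 58
f 58 59 60
f 58 60 46
f 59 43 61
f 59 61 60
f 60 61 62
f 60 62 46
f 61 43 63
f 61 63 62
f 62 63 64
f 62 64 46
f 63 43 65
f 63 65 64
f 64 65 66
f 64 66 46
f 65 43 67
f 65 67 66
f 66 67 68
f 66 68 46
f 67 43 44
f 67 44 68
f 68 44 45
f 68 45 46
f 70 69 73
f 70 73 71
f 71 73 74
f 71 74 72
f 73 69 75
f 73 75 74
f 74 75 76
f 74 76 72
f 75 69 77
f 75 77 76
f 76 77 78
f 76 78 72
f 77 69 79
f 77 79 78
f 78 79 80
f 78 80 72
f 79 69 81
f 79 81 80
f 80 81 82
f 80 82 72
f 81 69 83
f 81 83 82
f 82 83 84
f 82 84 72
f 83 69 85
f 83 85 84
f 84 85 86
f 84 86 72
f 85 69 70
f 85 70 86
f 86 70 71
f 86 71 72



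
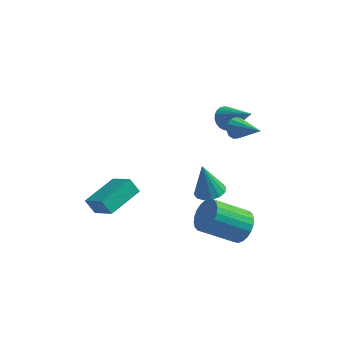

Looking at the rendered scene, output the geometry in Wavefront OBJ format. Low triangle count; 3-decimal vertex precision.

v 3.481 -1.427 -4.342
v 4.068 -1.814 -3.704
v 2.346 -2.34 -2.439
v 1.759 -1.953 -3.078
v 4.05 -1.465 -3.583
v 2.329 -1.99 -2.318
v 3.946 -1.109 -3.577
v 2.224 -1.635 -2.313
v 3.77 -0.802 -3.688
v 2.049 -1.328 -2.424
v 3.551 -0.59 -3.899
v 1.829 -1.116 -2.634
v 3.321 -0.505 -4.177
v 1.599 -1.031 -2.912
v 3.115 -0.561 -4.48
v 1.393 -1.087 -3.216
v 2.965 -0.749 -4.763
v 1.243 -1.275 -3.498
v 2.894 -1.04 -4.981
v 1.172 -1.566 -3.716
v 2.911 -1.39 -5.102
v 1.19 -1.915 -3.837
v 3.016 -1.745 -5.107
v 1.294 -2.271 -3.843
v 3.191 -2.052 -4.996
v 1.47 -2.578 -3.732
v 3.411 -2.264 -4.786
v 1.689 -2.79 -3.521
v 3.641 -2.349 -4.508
v 1.919 -2.875 -3.243
v 3.847 -2.293 -4.204
v 2.125 -2.819 -2.94
v 3.997 -2.105 -3.922
v 2.275 -2.631 -2.657
v 2.099 2.61 0.196
v 2.612 3.022 -0.072
v 3.421 1.83 1.524
v 2.509 3.186 0.126
v 2.344 3.262 0.335
v 2.141 3.239 0.523
v 1.933 3.12 0.661
v 1.749 2.924 0.728
v 1.619 2.679 0.714
v 1.562 2.425 0.621
v 1.587 2.198 0.464
v 1.689 2.035 0.265
v 1.854 1.958 0.056
v 2.057 1.982 -0.131
v 2.266 2.1 -0.269
v 2.449 2.297 -0.337
v 2.579 2.541 -0.323
v 2.636 2.796 -0.23
v -2.505 -3.494 -2.047
v -3.022 -3.276 -1.369
v -3.51 -2.625 -3.092
v -4.026 -2.407 -2.414
v -1.434 -1.893 -1.746
v -1.95 -1.675 -1.068
v -2.438 -1.024 -2.791
v -2.955 -0.806 -2.113
v 2.836 0.51 1.599
v 3.189 0.571 1.093
v 4.104 -0.33 2.381
v 3.252 0.851 1.291
v 3.184 1.023 1.587
v 3.005 1.033 1.887
v 2.773 0.876 2.096
v 2.56 0.603 2.147
v 2.436 0.301 2.024
v 2.438 0.065 1.766
v 2.567 -0.029 1.455
v 2.781 0.047 1.19
v 3.013 0.271 1.055
v 1.621 0.622 -3.882
v 2.183 0.063 -3.675
v 1.179 0.838 -2.098
v 2.39 0.433 -3.669
v 2.39 0.855 -3.719
v 2.185 1.214 -3.814
v 1.828 1.415 -3.926
v 1.416 1.403 -4.027
v 1.058 1.182 -4.089
v 0.852 0.811 -4.095
v 0.851 0.39 -4.044
v 1.057 0.031 -3.95
v 1.414 -0.17 -3.837
v 1.826 -0.158 -3.737
f 2 1 5
f 2 5 3
f 3 5 6
f 3 6 4
f 5 1 7
f 5 7 6
f 6 7 8
f 6 8 4
f 7 1 9
f 7 9 8
f 8 9 10
f 8 10 4
f 9 1 11
f 9 11 10
f 10 11 12
f 10 12 4
f 11 1 13
f 11 13 12
f 12 13 14
f 12 14 4
f 13 1 15
f 13 15 14
f 14 15 16
f 14 16 4
f 15 1 17
f 15 17 16
f 16 17 18
f 16 18 4
f 17 1 19
f 17 19 18
f 18 19 20
f 18 20 4
f 19 1 21
f 19 21 20
f 20 21 22
f 20 22 4
f 21 1 23
f 21 23 22
f 22 23 24
f 22 24 4
f 23 1 25
f 23 25 24
f 24 25 26
f 24 26 4
f 25 1 27
f 25 27 26
f 26 27 28
f 26 28 4
f 27 1 29
f 27 29 28
f 28 29 30
f 28 30 4
f 29 1 31
f 29 31 30
f 30 31 32
f 30 32 4
f 31 1 33
f 31 33 32
f 32 33 34
f 32 34 4
f 33 1 2
f 33 2 34
f 34 2 3
f 34 3 4
f 36 35 38
f 36 38 37
f 38 35 39
f 38 39 37
f 39 35 40
f 39 40 37
f 40 35 41
f 40 41 37
f 41 35 42
f 41 42 37
f 42 35 43
f 42 43 37
f 43 35 44
f 43 44 37
f 44 35 45
f 44 45 37
f 45 35 46
f 45 46 37
f 46 35 47
f 46 47 37
f 47 35 48
f 47 48 37
f 48 35 49
f 48 49 37
f 49 35 50
f 49 50 37
f 50 35 51
f 50 51 37
f 51 35 52
f 51 52 37
f 52 35 36
f 52 36 37
f 54 56 53
f 57 54 53
f 53 56 55
f 55 57 53
f 54 60 56
f 58 54 57
f 58 60 54
f 56 60 55
f 59 57 55
f 55 60 59
f 59 58 57
f 60 58 59
f 62 61 64
f 62 64 63
f 64 61 65
f 64 65 63
f 65 61 66
f 65 66 63
f 66 61 67
f 66 67 63
f 67 61 68
f 67 68 63
f 68 61 69
f 68 69 63
f 69 61 70
f 69 70 63
f 70 61 71
f 70 71 63
f 71 61 72
f 71 72 63
f 72 61 73
f 72 73 63
f 73 61 62
f 73 62 63
f 75 74 77
f 75 77 76
f 77 74 78
f 77 78 76
f 78 74 79
f 78 79 76
f 79 74 80
f 79 80 76
f 80 74 81
f 80 81 76
f 81 74 82
f 81 82 76
f 82 74 83
f 82 83 76
f 83 74 84
f 83 84 76
f 84 74 85
f 84 85 76
f 85 74 86
f 85 86 76
f 86 74 87
f 86 87 76
f 87 74 75
f 87 75 76



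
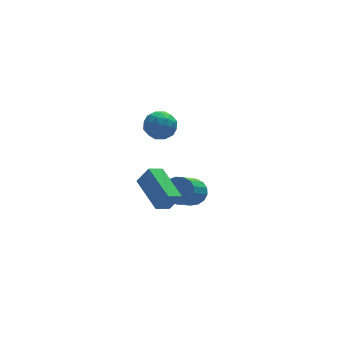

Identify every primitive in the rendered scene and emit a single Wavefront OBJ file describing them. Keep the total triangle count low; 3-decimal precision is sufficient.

v -1.334 1.159 -0.441
v -2.008 0.898 -0.098
v -1.699 2.857 0.137
v -2.372 2.596 0.48
v -0.848 0.984 0.38
v -1.521 0.723 0.723
v -1.212 2.682 0.958
v -1.886 2.421 1.301
v 0.516 4.165 -2.061
v 1.054 4.237 -1.588
v 0.043 2.867 -0.227
v -0.496 2.795 -0.699
v 0.834 4.487 -1.5
v -0.178 3.117 -0.139
v 0.54 4.663 -1.541
v -0.471 3.293 -0.18
v 0.241 4.725 -1.701
v -0.77 3.355 -0.34
v 0.005 4.659 -1.943
v -1.006 3.289 -0.582
v -0.114 4.479 -2.212
v -1.125 3.109 -0.851
v -0.089 4.228 -2.446
v -1.1 2.858 -1.085
v 0.075 3.962 -2.592
v -0.937 2.592 -1.231
v 0.339 3.743 -2.616
v -0.672 2.373 -1.255
v 0.645 3.62 -2.513
v -0.367 2.25 -1.152
v 0.92 3.622 -2.306
v -0.091 2.252 -0.945
v 1.103 3.749 -2.043
v 0.092 2.379 -0.682
v 1.151 3.971 -1.784
v 0.14 2.601 -0.423
v -1.187 3.413 3.632
v -0.987 3.067 4.288
v -1.613 2.333 3.192
v -1.413 1.987 3.848
v -1.992 2.491 3.841
v -1.729 3.159 4.112
v -0.871 2.241 3.368
v -0.608 2.909 3.639
v -0.792 2.343 4.124
v -1.485 2.498 4.417
v -1.115 2.902 3.063
v -1.808 3.057 3.356
v -1.049 3.335 3.998
v -1.551 2.065 3.482
v -1.891 2.361 3.477
v -1.773 2.158 3.863
v -1.485 3.389 3.895
v -1.368 3.186 4.281
v -1.959 2.847 4.018
v -1.232 2.214 3.199
v -1.115 2.011 3.585
v -0.827 3.242 3.617
v -0.709 3.039 4.003
v -0.641 2.553 3.462
v -0.818 2.706 4.288
v -1.068 2.071 4.029
v -0.75 2.221 3.747
v -0.595 2.613 3.907
v -1.225 2.797 4.46
v -1.475 2.162 4.201
v -1.816 2.458 4.197
v -1.661 2.851 4.357
v -1.11 2.371 4.364
v -1.125 3.238 3.279
v -1.375 2.603 3.02
v -0.939 2.549 3.123
v -0.784 2.942 3.283
v -1.532 3.329 3.451
v -1.782 2.694 3.192
v -2.005 2.787 3.573
v -1.85 3.179 3.733
v -1.49 3.029 3.116
f 2 4 1
f 5 2 1
f 1 4 3
f 3 5 1
f 2 8 4
f 6 2 5
f 6 8 2
f 4 8 3
f 7 5 3
f 3 8 7
f 7 6 5
f 8 6 7
f 10 9 13
f 10 13 11
f 11 13 14
f 11 14 12
f 13 9 15
f 13 15 14
f 14 15 16
f 14 16 12
f 15 9 17
f 15 17 16
f 16 17 18
f 16 18 12
f 17 9 19
f 17 19 18
f 18 19 20
f 18 20 12
f 19 9 21
f 19 21 20
f 20 21 22
f 20 22 12
f 21 9 23
f 21 23 22
f 22 23 24
f 22 24 12
f 23 9 25
f 23 25 24
f 24 25 26
f 24 26 12
f 25 9 27
f 25 27 26
f 26 27 28
f 26 28 12
f 27 9 29
f 27 29 28
f 28 29 30
f 28 30 12
f 29 9 31
f 29 31 30
f 30 31 32
f 30 32 12
f 31 9 33
f 31 33 32
f 32 33 34
f 32 34 12
f 33 9 35
f 33 35 34
f 34 35 36
f 34 36 12
f 35 9 10
f 35 10 36
f 36 10 11
f 36 11 12
f 37 74 53
f 74 48 77
f 53 77 42
f 74 77 53
f 37 53 49
f 53 42 54
f 49 54 38
f 53 54 49
f 37 49 58
f 49 38 59
f 58 59 44
f 49 59 58
f 37 58 70
f 58 44 73
f 70 73 47
f 58 73 70
f 37 70 74
f 70 47 78
f 74 78 48
f 70 78 74
f 38 54 65
f 54 42 68
f 65 68 46
f 54 68 65
f 42 77 55
f 77 48 76
f 55 76 41
f 77 76 55
f 48 78 75
f 78 47 71
f 75 71 39
f 78 71 75
f 47 73 72
f 73 44 60
f 72 60 43
f 73 60 72
f 44 59 64
f 59 38 61
f 64 61 45
f 59 61 64
f 40 66 52
f 66 46 67
f 52 67 41
f 66 67 52
f 40 52 50
f 52 41 51
f 50 51 39
f 52 51 50
f 40 50 57
f 50 39 56
f 57 56 43
f 50 56 57
f 40 57 62
f 57 43 63
f 62 63 45
f 57 63 62
f 40 62 66
f 62 45 69
f 66 69 46
f 62 69 66
f 41 67 55
f 67 46 68
f 55 68 42
f 67 68 55
f 39 51 75
f 51 41 76
f 75 76 48
f 51 76 75
f 43 56 72
f 56 39 71
f 72 71 47
f 56 71 72
f 45 63 64
f 63 43 60
f 64 60 44
f 63 60 64
f 46 69 65
f 69 45 61
f 65 61 38
f 69 61 65



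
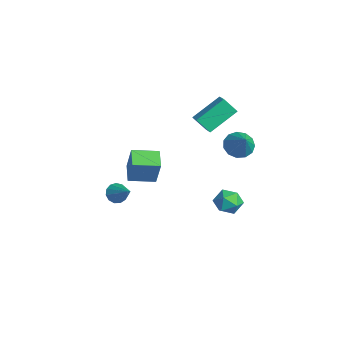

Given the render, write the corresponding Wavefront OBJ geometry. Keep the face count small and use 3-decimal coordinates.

v -3.307 3.287 -3.472
v -2.822 3.84 -3.941
v -2.198 3.02 -2.639
v -1.713 3.573 -3.108
v -2.359 3.878 -2.607
v -3.045 4.042 -3.122
v -1.975 2.818 -3.458
v -2.661 2.982 -3.973
v -1.998 3.55 -3.933
v -2.236 4.205 -3.407
v -2.784 2.655 -3.173
v -3.022 3.31 -2.647
v -4.345 -1.536 -0.311
v -3.848 -1.454 1.239
v -3.95 -0.135 -0.512
v -3.453 -0.053 1.038
v -3.267 -1.887 -0.638
v -2.77 -1.805 0.912
v -2.872 -0.486 -0.839
v -2.375 -0.404 0.711
v -1.743 3.633 1.669
v -1.134 3.737 1.1
v -0.637 3.507 2.831
v -1.247 4.17 1.255
v -1.518 4.432 1.541
v -1.86 4.441 1.868
v -2.165 4.193 2.131
v -2.337 3.767 2.248
v -2.319 3.299 2.181
v -2.119 2.937 1.951
v -1.8 2.796 1.632
v -1.463 2.92 1.324
v -1.214 3.271 1.126
v -2.193 -2.883 -0.577
v -1.827 -2.827 -1.086
v -1.027 -2.577 0.297
v -1.959 -2.504 -1.022
v -2.167 -2.301 -0.817
v -2.382 -2.284 -0.536
v -2.538 -2.456 -0.267
v -2.584 -2.765 -0.098
v -2.506 -3.11 -0.08
v -2.329 -3.384 -0.22
v -2.109 -3.499 -0.474
v -1.916 -3.418 -0.76
v -1.81 -3.168 -0.989
v -3.339 1.714 3.252
v -2.567 1.617 3.568
v -3.563 3.313 4.292
v -2.79 3.215 4.608
v -2.93 2.305 2.432
v -2.157 2.207 2.748
v -3.153 3.903 3.472
v -2.381 3.806 3.788
f 1 12 6
f 1 6 2
f 1 2 8
f 1 8 11
f 1 11 12
f 2 6 10
f 6 12 5
f 12 11 3
f 11 8 7
f 8 2 9
f 4 10 5
f 4 5 3
f 4 3 7
f 4 7 9
f 4 9 10
f 5 10 6
f 3 5 12
f 7 3 11
f 9 7 8
f 10 9 2
f 14 16 13
f 17 14 13
f 13 16 15
f 15 17 13
f 14 20 16
f 18 14 17
f 18 20 14
f 16 20 15
f 19 17 15
f 15 20 19
f 19 18 17
f 20 18 19
f 22 21 24
f 22 24 23
f 24 21 25
f 24 25 23
f 25 21 26
f 25 26 23
f 26 21 27
f 26 27 23
f 27 21 28
f 27 28 23
f 28 21 29
f 28 29 23
f 29 21 30
f 29 30 23
f 30 21 31
f 30 31 23
f 31 21 32
f 31 32 23
f 32 21 33
f 32 33 23
f 33 21 22
f 33 22 23
f 35 34 37
f 35 37 36
f 37 34 38
f 37 38 36
f 38 34 39
f 38 39 36
f 39 34 40
f 39 40 36
f 40 34 41
f 40 41 36
f 41 34 42
f 41 42 36
f 42 34 43
f 42 43 36
f 43 34 44
f 43 44 36
f 44 34 45
f 44 45 36
f 45 34 46
f 45 46 36
f 46 34 35
f 46 35 36
f 48 50 47
f 51 48 47
f 47 50 49
f 49 51 47
f 48 54 50
f 52 48 51
f 52 54 48
f 50 54 49
f 53 51 49
f 49 54 53
f 53 52 51
f 54 52 53



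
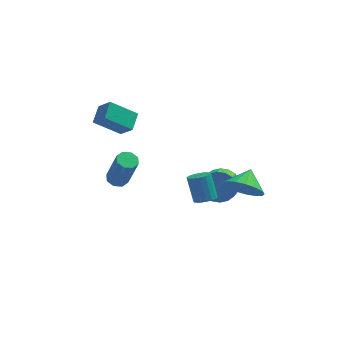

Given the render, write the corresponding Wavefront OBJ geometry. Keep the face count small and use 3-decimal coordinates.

v -3.394 3.767 -0.583
v -4.795 3.655 0.443
v -3.113 4.746 -0.092
v -4.514 4.634 0.934
v -2.786 3.206 0.186
v -4.187 3.094 1.212
v -2.505 4.185 0.677
v -3.906 4.073 1.703
v 2.543 -2.301 0.098
v 3.394 -2.876 0.402
v 2.957 -1.339 0.762
v 3.549 -2.646 -0.028
v 3.473 -2.337 -0.43
v 3.185 -2.02 -0.71
v 2.75 -1.767 -0.806
v 2.267 -1.637 -0.694
v 1.848 -1.659 -0.4
v 1.588 -1.828 0.007
v 1.547 -2.106 0.436
v 1.734 -2.428 0.787
v 2.107 -2.722 0.98
v 2.579 -2.918 0.972
v 3.044 -2.974 0.763
v -3.5 -1.586 0.349
v -3.005 -1.309 0.292
v -2.485 -1.858 2.154
v -2.98 -2.134 2.211
v -3.32 -1.055 0.455
v -2.8 -1.604 2.317
v -3.741 -1.112 0.555
v -3.22 -1.661 2.418
v -4.02 -1.446 0.535
v -3.5 -1.995 2.398
v -3.995 -1.862 0.406
v -3.475 -2.411 2.268
v -3.68 -2.116 0.243
v -3.16 -2.665 2.105
v -3.26 -2.059 0.142
v -2.739 -2.608 2.005
v -2.98 -1.725 0.162
v -2.46 -2.274 2.025
v 0.833 0.022 -2.699
v 1.133 -0.435 -2.386
v 0.807 0.241 -1.088
v 0.507 0.698 -1.401
v 1.337 -0.247 -2.433
v 1.01 0.429 -1.134
v 1.44 -0.006 -2.532
v 1.114 0.67 -1.234
v 1.423 0.24 -2.665
v 1.097 0.916 -1.366
v 1.289 0.444 -2.804
v 0.963 1.119 -1.505
v 1.065 0.564 -2.923
v 0.739 1.239 -1.624
v 0.795 0.576 -2.997
v 0.469 1.252 -1.698
v 0.533 0.479 -3.012
v 0.207 1.155 -1.714
v 0.33 0.291 -2.966
v 0.003 0.967 -1.667
v 0.226 0.05 -2.866
v -0.1 0.726 -1.568
v 0.243 -0.196 -2.734
v -0.083 0.48 -1.435
v 0.377 -0.399 -2.595
v 0.051 0.276 -1.296
v 0.601 -0.519 -2.476
v 0.275 0.156 -1.177
v 0.871 -0.532 -2.402
v 0.545 0.144 -1.103
v 1.731 2.194 -3.324
v 2.187 1.723 -4.011
v 1.986 0.815 -3.523
v 1.529 1.286 -2.836
v 2.495 1.804 -3.733
v 2.293 0.897 -3.245
v 2.651 1.963 -3.374
v 2.45 1.055 -2.886
v 2.625 2.167 -3.004
v 2.424 1.26 -2.516
v 2.422 2.377 -2.698
v 2.22 1.469 -2.21
v 2.082 2.55 -2.516
v 1.88 1.643 -2.028
v 1.672 2.653 -2.494
v 1.471 1.745 -2.006
v 1.274 2.665 -2.637
v 1.073 1.757 -2.149
v 0.967 2.583 -2.915
v 0.765 1.676 -2.427
v 0.81 2.425 -3.274
v 0.609 1.517 -2.786
v 0.836 2.22 -3.644
v 0.635 1.313 -3.156
v 1.04 2.011 -3.95
v 0.838 1.103 -3.462
v 1.38 1.837 -4.132
v 1.178 0.93 -3.644
v 1.789 1.735 -4.154
v 1.588 0.827 -3.666
f 2 4 1
f 5 2 1
f 1 4 3
f 3 5 1
f 2 8 4
f 6 2 5
f 6 8 2
f 4 8 3
f 7 5 3
f 3 8 7
f 7 6 5
f 8 6 7
f 10 9 12
f 10 12 11
f 12 9 13
f 12 13 11
f 13 9 14
f 13 14 11
f 14 9 15
f 14 15 11
f 15 9 16
f 15 16 11
f 16 9 17
f 16 17 11
f 17 9 18
f 17 18 11
f 18 9 19
f 18 19 11
f 19 9 20
f 19 20 11
f 20 9 21
f 20 21 11
f 21 9 22
f 21 22 11
f 22 9 23
f 22 23 11
f 23 9 10
f 23 10 11
f 25 24 28
f 25 28 26
f 26 28 29
f 26 29 27
f 28 24 30
f 28 30 29
f 29 30 31
f 29 31 27
f 30 24 32
f 30 32 31
f 31 32 33
f 31 33 27
f 32 24 34
f 32 34 33
f 33 34 35
f 33 35 27
f 34 24 36
f 34 36 35
f 35 36 37
f 35 37 27
f 36 24 38
f 36 38 37
f 37 38 39
f 37 39 27
f 38 24 40
f 38 40 39
f 39 40 41
f 39 41 27
f 40 24 25
f 40 25 41
f 41 25 26
f 41 26 27
f 43 42 46
f 43 46 44
f 44 46 47
f 44 47 45
f 46 42 48
f 46 48 47
f 47 48 49
f 47 49 45
f 48 42 50
f 48 50 49
f 49 50 51
f 49 51 45
f 50 42 52
f 50 52 51
f 51 52 53
f 51 53 45
f 52 42 54
f 52 54 53
f 53 54 55
f 53 55 45
f 54 42 56
f 54 56 55
f 55 56 57
f 55 57 45
f 56 42 58
f 56 58 57
f 57 58 59
f 57 59 45
f 58 42 60
f 58 60 59
f 59 60 61
f 59 61 45
f 60 42 62
f 60 62 61
f 61 62 63
f 61 63 45
f 62 42 64
f 62 64 63
f 63 64 65
f 63 65 45
f 64 42 66
f 64 66 65
f 65 66 67
f 65 67 45
f 66 42 68
f 66 68 67
f 67 68 69
f 67 69 45
f 68 42 70
f 68 70 69
f 69 70 71
f 69 71 45
f 70 42 43
f 70 43 71
f 71 43 44
f 71 44 45
f 73 72 76
f 73 76 74
f 74 76 77
f 74 77 75
f 76 72 78
f 76 78 77
f 77 78 79
f 77 79 75
f 78 72 80
f 78 80 79
f 79 80 81
f 79 81 75
f 80 72 82
f 80 82 81
f 81 82 83
f 81 83 75
f 82 72 84
f 82 84 83
f 83 84 85
f 83 85 75
f 84 72 86
f 84 86 85
f 85 86 87
f 85 87 75
f 86 72 88
f 86 88 87
f 87 88 89
f 87 89 75
f 88 72 90
f 88 90 89
f 89 90 91
f 89 91 75
f 90 72 92
f 90 92 91
f 91 92 93
f 91 93 75
f 92 72 94
f 92 94 93
f 93 94 95
f 93 95 75
f 94 72 96
f 94 96 95
f 95 96 97
f 95 97 75
f 96 72 98
f 96 98 97
f 97 98 99
f 97 99 75
f 98 72 100
f 98 100 99
f 99 100 101
f 99 101 75
f 100 72 73
f 100 73 101
f 101 73 74
f 101 74 75



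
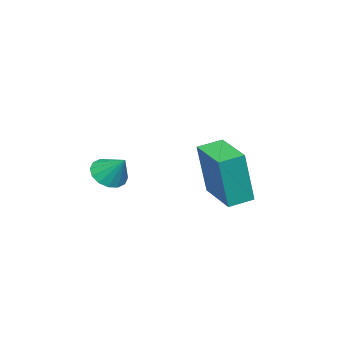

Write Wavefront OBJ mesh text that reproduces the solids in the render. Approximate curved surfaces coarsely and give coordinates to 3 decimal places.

v -1.42 2.929 -1.675
v -1.048 2.791 0.194
v -0.522 4.114 -1.767
v -0.149 3.977 0.102
v -0.771 2.423 -1.842
v -0.398 2.286 0.027
v 0.128 3.609 -1.934
v 0.5 3.471 -0.065
v 0.224 -0.323 -1.336
v 0.81 -0.551 -1.293
v 0.436 0.363 -0.584
v 0.828 -0.313 -1.515
v 0.684 -0.077 -1.69
v 0.417 0.092 -1.769
v 0.098 0.15 -1.732
v -0.187 0.081 -1.59
v -0.362 -0.096 -1.379
v -0.379 -0.334 -1.157
v -0.235 -0.569 -0.982
v 0.032 -0.738 -0.903
v 0.351 -0.796 -0.94
v 0.636 -0.728 -1.082
f 2 4 1
f 5 2 1
f 1 4 3
f 3 5 1
f 2 8 4
f 6 2 5
f 6 8 2
f 4 8 3
f 7 5 3
f 3 8 7
f 7 6 5
f 8 6 7
f 10 9 12
f 10 12 11
f 12 9 13
f 12 13 11
f 13 9 14
f 13 14 11
f 14 9 15
f 14 15 11
f 15 9 16
f 15 16 11
f 16 9 17
f 16 17 11
f 17 9 18
f 17 18 11
f 18 9 19
f 18 19 11
f 19 9 20
f 19 20 11
f 20 9 21
f 20 21 11
f 21 9 22
f 21 22 11
f 22 9 10
f 22 10 11



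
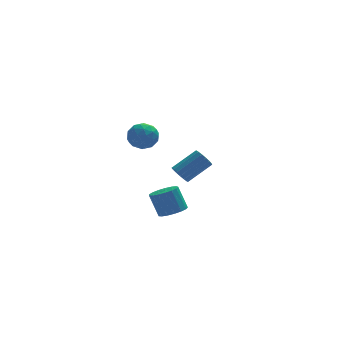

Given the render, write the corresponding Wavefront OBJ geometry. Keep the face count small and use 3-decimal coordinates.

v -3.766 3.916 1.345
v -2.79 4.015 1.464
v -3.53 2.545 0.556
v -2.554 2.644 0.675
v -3.131 2.453 1.455
v -3.276 3.3 1.943
v -3.044 3.26 0.077
v -3.189 4.107 0.565
v -2.344 3.61 0.681
v -2.397 3.111 1.532
v -3.923 3.449 0.488
v -3.976 2.95 1.339
v -3.298 4.086 1.474
v -3.022 2.474 0.546
v -3.36 2.362 1.005
v -2.787 2.42 1.075
v -3.584 3.666 1.755
v -3.01 3.724 1.825
v -3.211 2.805 1.82
v -3.31 2.836 0.195
v -2.736 2.894 0.265
v -3.533 4.14 0.945
v -2.96 4.198 1.015
v -3.109 3.755 0.2
v -2.462 3.906 1.083
v -2.324 3.1 0.62
v -2.612 3.462 0.268
v -2.697 3.96 0.555
v -2.494 3.612 1.584
v -2.355 2.806 1.12
v -2.694 2.694 1.579
v -2.78 3.192 1.865
v -2.232 3.374 1.123
v -3.965 3.754 0.9
v -3.826 2.948 0.436
v -3.54 3.368 0.155
v -3.626 3.866 0.441
v -3.996 3.46 1.4
v -3.858 2.654 0.937
v -3.623 2.6 1.465
v -3.708 3.098 1.752
v -4.088 3.186 0.897
v -3.137 -4.256 -1.115
v -2.532 -4.702 -0.764
v -2.937 -4.19 0.586
v -3.543 -3.744 0.235
v -2.359 -4.354 -0.844
v -2.764 -3.841 0.506
v -2.364 -3.983 -0.986
v -2.77 -3.47 0.364
v -2.546 -3.675 -1.158
v -2.952 -3.162 0.192
v -2.864 -3.5 -1.32
v -3.27 -2.987 0.03
v -3.245 -3.498 -1.435
v -3.65 -2.985 -0.085
v -3.6 -3.67 -1.477
v -4.006 -3.157 -0.127
v -3.85 -3.976 -1.435
v -4.255 -3.464 -0.085
v -3.936 -4.347 -1.321
v -4.342 -3.834 0.029
v -3.84 -4.696 -1.159
v -4.245 -4.184 0.191
v -3.582 -4.945 -0.987
v -3.988 -4.433 0.363
v -3.222 -5.036 -0.844
v -3.628 -4.524 0.506
v -2.843 -4.949 -0.764
v -3.249 -4.436 0.586
v -1.696 0.369 -0.823
v -1.306 0.359 -1.379
v 0.166 0.72 -0.354
v -0.224 0.731 0.203
v -1.399 0.67 -1.355
v 0.073 1.031 -0.33
v -1.56 0.912 -1.209
v -0.088 1.273 -0.184
v -1.752 1.03 -0.975
v -0.28 1.391 0.051
v -1.932 0.996 -0.705
v -0.46 1.358 0.32
v -2.057 0.819 -0.463
v -0.585 1.181 0.563
v -2.1 0.539 -0.303
v -0.628 0.901 0.723
v -2.05 0.22 -0.262
v -0.578 0.582 0.764
v -1.919 -0.065 -0.349
v -0.447 0.297 0.676
v -1.737 -0.25 -0.545
v -0.265 0.111 0.48
v -1.546 -0.294 -0.805
v -0.074 0.068 0.221
v -1.389 -0.185 -1.069
v 0.083 0.176 -0.043
v -1.302 0.05 -1.276
v 0.17 0.412 -0.25
f 1 38 17
f 38 12 41
f 17 41 6
f 38 41 17
f 1 17 13
f 17 6 18
f 13 18 2
f 17 18 13
f 1 13 22
f 13 2 23
f 22 23 8
f 13 23 22
f 1 22 34
f 22 8 37
f 34 37 11
f 22 37 34
f 1 34 38
f 34 11 42
f 38 42 12
f 34 42 38
f 2 18 29
f 18 6 32
f 29 32 10
f 18 32 29
f 6 41 19
f 41 12 40
f 19 40 5
f 41 40 19
f 12 42 39
f 42 11 35
f 39 35 3
f 42 35 39
f 11 37 36
f 37 8 24
f 36 24 7
f 37 24 36
f 8 23 28
f 23 2 25
f 28 25 9
f 23 25 28
f 4 30 16
f 30 10 31
f 16 31 5
f 30 31 16
f 4 16 14
f 16 5 15
f 14 15 3
f 16 15 14
f 4 14 21
f 14 3 20
f 21 20 7
f 14 20 21
f 4 21 26
f 21 7 27
f 26 27 9
f 21 27 26
f 4 26 30
f 26 9 33
f 30 33 10
f 26 33 30
f 5 31 19
f 31 10 32
f 19 32 6
f 31 32 19
f 3 15 39
f 15 5 40
f 39 40 12
f 15 40 39
f 7 20 36
f 20 3 35
f 36 35 11
f 20 35 36
f 9 27 28
f 27 7 24
f 28 24 8
f 27 24 28
f 10 33 29
f 33 9 25
f 29 25 2
f 33 25 29
f 44 43 47
f 44 47 45
f 45 47 48
f 45 48 46
f 47 43 49
f 47 49 48
f 48 49 50
f 48 50 46
f 49 43 51
f 49 51 50
f 50 51 52
f 50 52 46
f 51 43 53
f 51 53 52
f 52 53 54
f 52 54 46
f 53 43 55
f 53 55 54
f 54 55 56
f 54 56 46
f 55 43 57
f 55 57 56
f 56 57 58
f 56 58 46
f 57 43 59
f 57 59 58
f 58 59 60
f 58 60 46
f 59 43 61
f 59 61 60
f 60 61 62
f 60 62 46
f 61 43 63
f 61 63 62
f 62 63 64
f 62 64 46
f 63 43 65
f 63 65 64
f 64 65 66
f 64 66 46
f 65 43 67
f 65 67 66
f 66 67 68
f 66 68 46
f 67 43 69
f 67 69 68
f 68 69 70
f 68 70 46
f 69 43 44
f 69 44 70
f 70 44 45
f 70 45 46
f 72 71 75
f 72 75 73
f 73 75 76
f 73 76 74
f 75 71 77
f 75 77 76
f 76 77 78
f 76 78 74
f 77 71 79
f 77 79 78
f 78 79 80
f 78 80 74
f 79 71 81
f 79 81 80
f 80 81 82
f 80 82 74
f 81 71 83
f 81 83 82
f 82 83 84
f 82 84 74
f 83 71 85
f 83 85 84
f 84 85 86
f 84 86 74
f 85 71 87
f 85 87 86
f 86 87 88
f 86 88 74
f 87 71 89
f 87 89 88
f 88 89 90
f 88 90 74
f 89 71 91
f 89 91 90
f 90 91 92
f 90 92 74
f 91 71 93
f 91 93 92
f 92 93 94
f 92 94 74
f 93 71 95
f 93 95 94
f 94 95 96
f 94 96 74
f 95 71 97
f 95 97 96
f 96 97 98
f 96 98 74
f 97 71 72
f 97 72 98
f 98 72 73
f 98 73 74



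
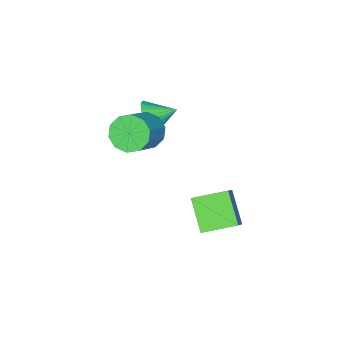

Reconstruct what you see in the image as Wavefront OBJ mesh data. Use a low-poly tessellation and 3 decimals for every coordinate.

v -0.517 -1.233 -0.338
v 0.106 -1.487 -1.091
v 1.5 -0.961 -0.116
v 0.877 -0.707 0.638
v -0.062 -0.891 -1.172
v 1.332 -0.365 -0.197
v -0.403 -0.426 -0.934
v 0.99 0.1 0.041
v -0.788 -0.269 -0.469
v 0.605 0.257 0.506
v -1.07 -0.48 0.047
v 0.324 0.045 1.022
v -1.14 -0.979 0.416
v 0.254 -0.453 1.391
v -0.972 -1.575 0.497
v 0.422 -1.049 1.472
v -0.63 -2.04 0.259
v 0.763 -1.514 1.234
v -0.245 -2.197 -0.206
v 1.148 -1.671 0.769
v 0.036 -1.985 -0.722
v 1.43 -1.46 0.253
v -0.353 2.885 -4.746
v -0.898 1.674 -3.473
v -1.597 3.942 -4.273
v -2.143 2.731 -3
v 0.463 3.449 -3.86
v -0.083 2.238 -2.587
v -0.782 4.506 -3.387
v -1.327 3.295 -2.114
v -1.663 -2.207 -0.715
v -1.035 -1.947 -0.051
v -2.597 -1.353 -0.165
v -0.964 -1.685 -0.339
v -1.014 -1.513 -0.691
v -1.177 -1.462 -1.047
v -1.423 -1.539 -1.346
v -1.711 -1.732 -1.536
v -1.991 -2.007 -1.584
v -2.213 -2.316 -1.481
v -2.341 -2.607 -1.246
v -2.351 -2.829 -0.919
v -2.243 -2.943 -0.557
v -2.034 -2.93 -0.222
v -1.761 -2.792 0.028
v -1.471 -2.552 0.149
v -1.214 -2.254 0.121
f 2 1 5
f 2 5 3
f 3 5 6
f 3 6 4
f 5 1 7
f 5 7 6
f 6 7 8
f 6 8 4
f 7 1 9
f 7 9 8
f 8 9 10
f 8 10 4
f 9 1 11
f 9 11 10
f 10 11 12
f 10 12 4
f 11 1 13
f 11 13 12
f 12 13 14
f 12 14 4
f 13 1 15
f 13 15 14
f 14 15 16
f 14 16 4
f 15 1 17
f 15 17 16
f 16 17 18
f 16 18 4
f 17 1 19
f 17 19 18
f 18 19 20
f 18 20 4
f 19 1 21
f 19 21 20
f 20 21 22
f 20 22 4
f 21 1 2
f 21 2 22
f 22 2 3
f 22 3 4
f 24 26 23
f 27 24 23
f 23 26 25
f 25 27 23
f 24 30 26
f 28 24 27
f 28 30 24
f 26 30 25
f 29 27 25
f 25 30 29
f 29 28 27
f 30 28 29
f 32 31 34
f 32 34 33
f 34 31 35
f 34 35 33
f 35 31 36
f 35 36 33
f 36 31 37
f 36 37 33
f 37 31 38
f 37 38 33
f 38 31 39
f 38 39 33
f 39 31 40
f 39 40 33
f 40 31 41
f 40 41 33
f 41 31 42
f 41 42 33
f 42 31 43
f 42 43 33
f 43 31 44
f 43 44 33
f 44 31 45
f 44 45 33
f 45 31 46
f 45 46 33
f 46 31 47
f 46 47 33
f 47 31 32
f 47 32 33

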